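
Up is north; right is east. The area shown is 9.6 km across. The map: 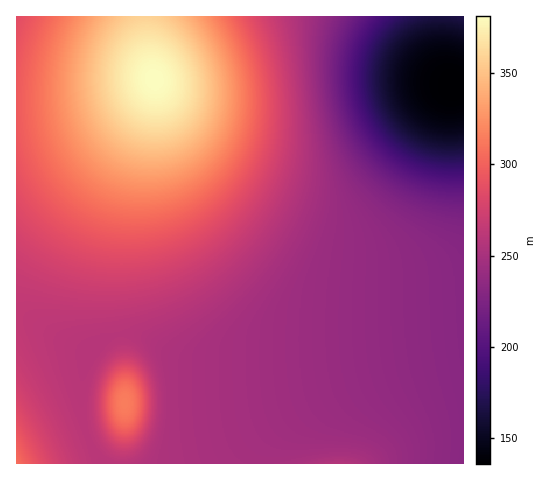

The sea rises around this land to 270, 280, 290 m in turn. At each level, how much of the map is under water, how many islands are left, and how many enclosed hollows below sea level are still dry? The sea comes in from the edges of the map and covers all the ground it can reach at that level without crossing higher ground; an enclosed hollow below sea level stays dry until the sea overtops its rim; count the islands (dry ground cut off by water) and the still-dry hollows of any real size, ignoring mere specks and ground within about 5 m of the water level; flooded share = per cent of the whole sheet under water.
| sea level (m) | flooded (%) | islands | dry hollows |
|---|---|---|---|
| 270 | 63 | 1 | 0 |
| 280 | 69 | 1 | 0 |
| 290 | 74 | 1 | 0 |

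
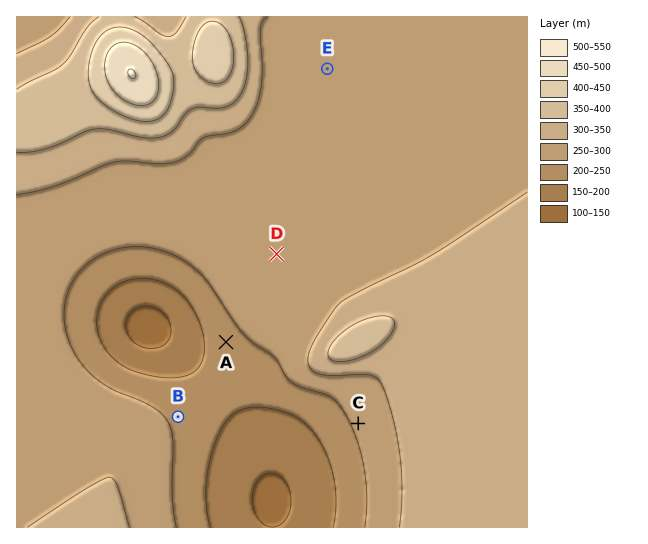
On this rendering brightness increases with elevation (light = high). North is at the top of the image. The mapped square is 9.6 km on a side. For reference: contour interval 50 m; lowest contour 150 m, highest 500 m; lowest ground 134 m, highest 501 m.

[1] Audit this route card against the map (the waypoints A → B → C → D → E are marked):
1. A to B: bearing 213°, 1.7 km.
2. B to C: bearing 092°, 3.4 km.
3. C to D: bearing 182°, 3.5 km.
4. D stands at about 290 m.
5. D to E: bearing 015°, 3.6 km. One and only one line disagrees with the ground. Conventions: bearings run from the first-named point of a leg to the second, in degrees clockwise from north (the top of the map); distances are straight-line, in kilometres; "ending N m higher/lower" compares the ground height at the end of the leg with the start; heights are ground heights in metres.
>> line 3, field bearing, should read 334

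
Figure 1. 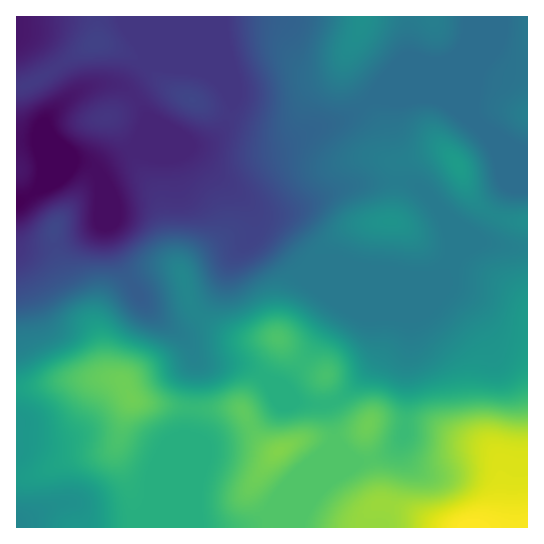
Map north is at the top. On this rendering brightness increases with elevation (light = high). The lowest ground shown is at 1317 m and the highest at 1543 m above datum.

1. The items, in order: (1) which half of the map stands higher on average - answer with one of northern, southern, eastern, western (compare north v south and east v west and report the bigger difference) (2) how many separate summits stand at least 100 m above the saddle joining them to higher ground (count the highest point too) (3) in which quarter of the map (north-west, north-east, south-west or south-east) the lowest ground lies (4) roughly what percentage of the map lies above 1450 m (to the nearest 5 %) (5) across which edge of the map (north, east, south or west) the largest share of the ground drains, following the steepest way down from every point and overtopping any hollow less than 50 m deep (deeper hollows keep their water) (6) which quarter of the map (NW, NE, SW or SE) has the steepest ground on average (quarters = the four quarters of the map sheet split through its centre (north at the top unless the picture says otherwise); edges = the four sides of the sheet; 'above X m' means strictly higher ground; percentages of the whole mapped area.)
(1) On average the southern half of the map is the higher ground.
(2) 1 summit rises at least 100 m above its surroundings.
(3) The lowest ground is in the north-west quarter.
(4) About 30 % of the map lies above 1450 m.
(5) The largest share of the runoff leaves by the western edge.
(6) Slopes are steepest in the south-west quarter.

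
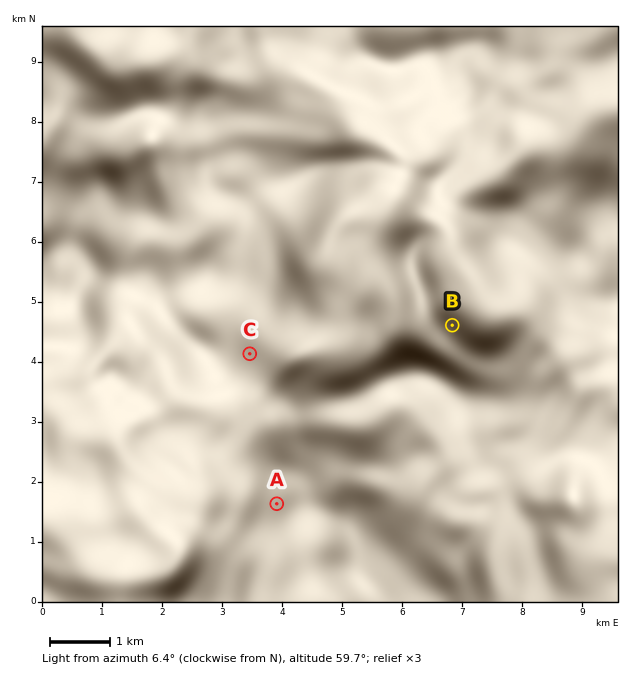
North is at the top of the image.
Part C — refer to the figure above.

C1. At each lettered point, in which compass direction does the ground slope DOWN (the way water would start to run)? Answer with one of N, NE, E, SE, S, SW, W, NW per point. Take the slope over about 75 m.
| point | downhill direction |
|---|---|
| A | E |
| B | SW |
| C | W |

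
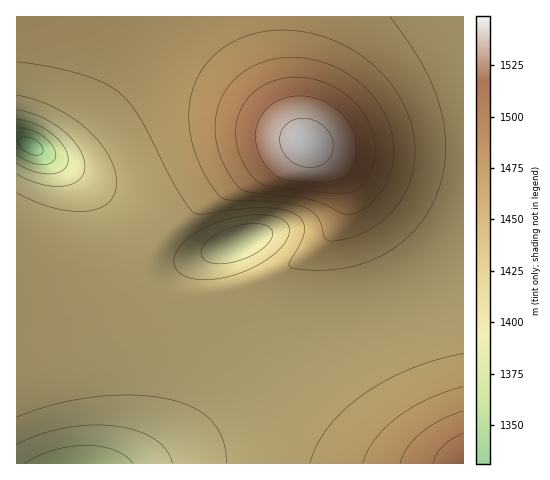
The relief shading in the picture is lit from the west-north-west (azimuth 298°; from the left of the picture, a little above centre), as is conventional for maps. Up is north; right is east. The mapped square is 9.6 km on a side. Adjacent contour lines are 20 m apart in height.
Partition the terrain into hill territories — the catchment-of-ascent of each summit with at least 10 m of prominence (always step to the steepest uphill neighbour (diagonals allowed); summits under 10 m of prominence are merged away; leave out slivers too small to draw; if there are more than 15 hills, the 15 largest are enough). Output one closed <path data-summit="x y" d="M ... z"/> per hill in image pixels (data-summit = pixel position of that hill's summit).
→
<path data-summit="307 144" d="M463 16l-447 1 1 447 131-1 23-13 15-13 23-24 35-48 16-14 17-7 62-15 47-15 44-18 34-17z"/><path data-summit="463 461" d="M463 280l-77 34-47 15-62 15-17 7-16 14-35 48-29 30-22 15-12 5 317 1z"/>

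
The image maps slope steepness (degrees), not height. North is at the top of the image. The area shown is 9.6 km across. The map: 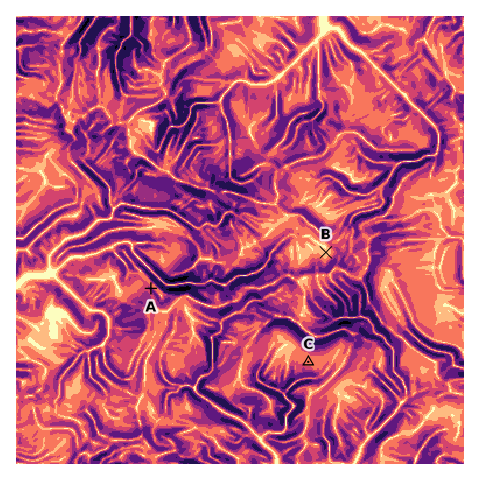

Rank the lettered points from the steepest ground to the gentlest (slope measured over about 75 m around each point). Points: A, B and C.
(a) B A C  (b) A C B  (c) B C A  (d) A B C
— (b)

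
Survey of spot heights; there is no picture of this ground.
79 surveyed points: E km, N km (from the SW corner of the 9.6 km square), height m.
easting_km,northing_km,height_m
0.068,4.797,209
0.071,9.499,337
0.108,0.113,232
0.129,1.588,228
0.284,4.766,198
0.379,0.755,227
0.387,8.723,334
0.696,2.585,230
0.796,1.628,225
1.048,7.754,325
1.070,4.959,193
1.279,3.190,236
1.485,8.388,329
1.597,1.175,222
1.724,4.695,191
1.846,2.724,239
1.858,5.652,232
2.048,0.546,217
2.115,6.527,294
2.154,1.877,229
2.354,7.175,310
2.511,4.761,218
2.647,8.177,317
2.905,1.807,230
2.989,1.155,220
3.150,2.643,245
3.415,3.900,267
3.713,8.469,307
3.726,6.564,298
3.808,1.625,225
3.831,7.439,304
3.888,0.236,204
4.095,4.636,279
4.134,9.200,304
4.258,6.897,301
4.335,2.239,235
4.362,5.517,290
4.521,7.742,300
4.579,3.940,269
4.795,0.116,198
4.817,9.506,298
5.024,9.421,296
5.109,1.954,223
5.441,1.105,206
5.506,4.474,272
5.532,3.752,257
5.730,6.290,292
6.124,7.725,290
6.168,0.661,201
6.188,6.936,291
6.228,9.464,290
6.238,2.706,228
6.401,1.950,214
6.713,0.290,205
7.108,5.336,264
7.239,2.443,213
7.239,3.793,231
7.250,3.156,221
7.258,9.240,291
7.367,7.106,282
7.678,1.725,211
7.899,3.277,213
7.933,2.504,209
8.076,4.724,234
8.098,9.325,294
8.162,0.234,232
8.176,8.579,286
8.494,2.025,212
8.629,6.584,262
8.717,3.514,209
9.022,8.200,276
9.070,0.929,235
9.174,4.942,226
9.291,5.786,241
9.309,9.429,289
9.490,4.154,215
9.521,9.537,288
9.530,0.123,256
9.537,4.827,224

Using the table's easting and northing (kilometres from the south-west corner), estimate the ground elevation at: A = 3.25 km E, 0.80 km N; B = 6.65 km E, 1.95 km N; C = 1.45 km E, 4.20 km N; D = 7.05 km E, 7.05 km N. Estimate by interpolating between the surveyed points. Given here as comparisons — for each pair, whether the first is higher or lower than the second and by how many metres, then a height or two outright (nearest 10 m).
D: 70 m higher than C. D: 70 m higher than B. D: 70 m higher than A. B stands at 210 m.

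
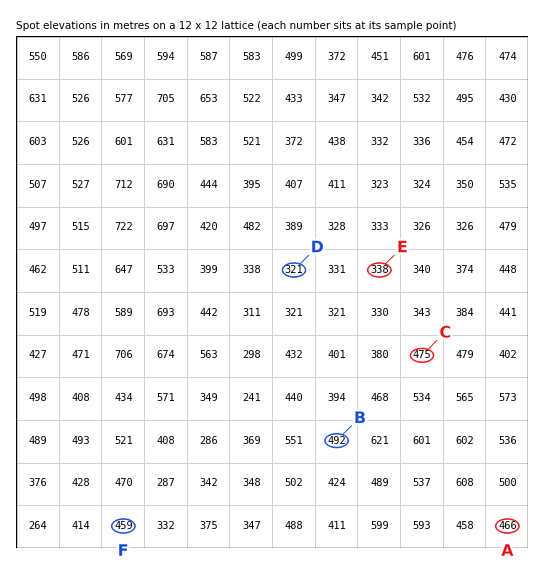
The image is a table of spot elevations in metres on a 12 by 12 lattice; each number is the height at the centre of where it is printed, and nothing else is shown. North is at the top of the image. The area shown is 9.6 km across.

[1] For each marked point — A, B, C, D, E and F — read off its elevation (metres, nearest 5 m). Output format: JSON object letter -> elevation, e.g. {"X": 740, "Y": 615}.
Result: {"A": 465, "B": 490, "C": 475, "D": 320, "E": 340, "F": 460}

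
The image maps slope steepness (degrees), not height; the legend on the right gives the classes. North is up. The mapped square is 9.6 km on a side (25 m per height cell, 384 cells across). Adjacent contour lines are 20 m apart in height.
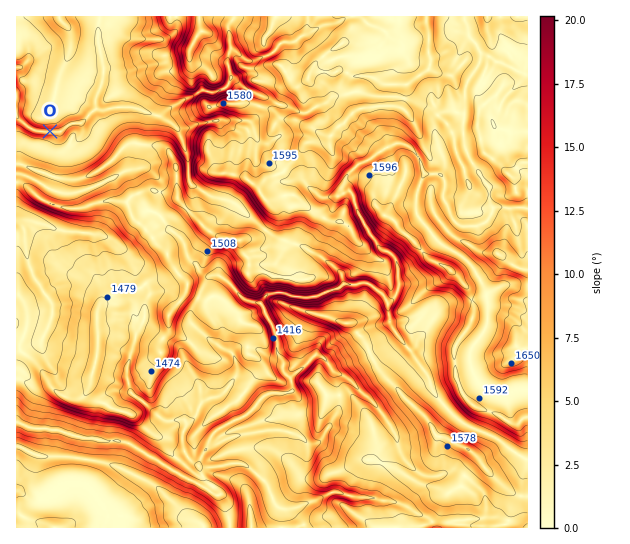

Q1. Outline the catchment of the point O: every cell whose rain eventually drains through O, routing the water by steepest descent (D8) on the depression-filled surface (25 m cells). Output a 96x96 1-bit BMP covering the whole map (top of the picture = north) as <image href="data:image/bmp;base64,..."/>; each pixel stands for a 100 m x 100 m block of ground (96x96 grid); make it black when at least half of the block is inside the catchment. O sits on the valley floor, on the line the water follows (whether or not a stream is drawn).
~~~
<image width="96" height="96" href="data:image/bmp;base64,Qk2+BAAAAAAAAD4AAAAoAAAAYAAAAGAAAAABAAEAAAAAAIAEAAATCwAAEwsAAAIAAAAAAAAA////AAAAAAAAAAAAAAAAAAAAAAAAAAAAAAAAAAAAAAAAAAAAAAAAAAAAAAAAAAAAAAAAAAAAAAAAAAAAAAAAAAAAAAAAAAAAAAAAAAAAAAAAAAAAAAAAAAAAAAAAAAAAAAAAAAAAAAAAAAAAAAAAAAAAAAAAAAAAAAAAAAAAAAAAAAAAAAAAAAAAAAAAAAAAAAAAAAAAAAAAAAAAAAAAAAAAAAAAAAAAAAAAAAAAAAAAAAAAAAAAAAAAAAAAAAAAAAAAAAAAAAAAAAAAAAAAAAAAAAAAAAAAAAAAAAAAAAAAAAAAAAAAAAAAAAAAAAAAAAAAAAAAAAAAAAAAAAAAAAAAAAAAAAAAAAAAAAAAAAAAAAAAAAAAAAAAAAAAAAAAAAAAAAAAAAAAAAAAAAAAAAAAAAAAAAAAAAAAAAAAAAAAAAAAAAAAAAAAAAAAAAAAAAAAAAAAAAAAAAAAAAAAAAAAAAAAAAAAAAAAAAAAAAAAAAAAAAAAAAAAAAAAAAAAAAAAAAAAAAAAAAAAAAAAAAAAAAAAAAAAAAAAAAAAAAAAAAAAAAAAAAAAAAAAAAAAAAAAAAAAAAAAAAAAAAAAAAAAAAAAAAAAAAAAAAAAAAAAAAAAAAAAAAAAAAAAAAAAAAAAAAAAAAAAAAAAAAAAAAAAAAAAAAAAAAAAAAAAAAAAAAAAAAAAAAAAAAAAAAAAAAAAAAAAAAAAAAAAAAAAAAAAAAAAAAAAAAAAAAAAAAAAAAAAAAAAAAAAAAAAAAAAAAAAAAAAAAAAAAAAAAAAAAAAAAAAAAAAAAAAAAAAAAAAAAAAAAAAAAAAAAAAAAAAAAAAAAAAAAAAAAAAAAAAAAAAAAAAAAAAAAAAAAAAAAAAAAAAA/gAAAAAAAAAAAAAD/wAAAAAAAAAAAAAH/4AAAAAAAAAAAAAP/8AAAAAAAAAAAAAf/+AAAAAAAAAAAAA//8AAAAAAAAAAAAB//8AAAAAAAAAAAAD//4AAAAAAAAAAAAD//wAAAAAAAAAAAAD//wAAAAAAAAAAAAD//wAAAAAAAAA8AAD//4AAAAAAAAH/gAD///AAAAAAAAP/wAD///gAAAAAAAP/8AD///wAAAAAAAP/+AH///wAAAAAAAP/+AH///4AAAAAAAH//Af///8AAAAAAAD////////gAAAAAAD////////4AAAAAAD////////8AAAAAAD////////+AAAAAAD/////////AAAAAAD/////////gAAAAAD/////////wAAAAAB//////////+AAAAB//////////+AAAAB//////////+AAAAA//////////+AAAAA//////////AAAAAA/////////+AAAAAA////////zAAAAAAAf///////AAAAAAAAf///////gAAAAAAAP///////wAAAAAAAP///////4AAAAAAAP///////+AAAAAAAP////////AAAAAAAP////////AAAAAAAP////////gAAAAAAf////////gAAAAAA/////////gAAAAA="/>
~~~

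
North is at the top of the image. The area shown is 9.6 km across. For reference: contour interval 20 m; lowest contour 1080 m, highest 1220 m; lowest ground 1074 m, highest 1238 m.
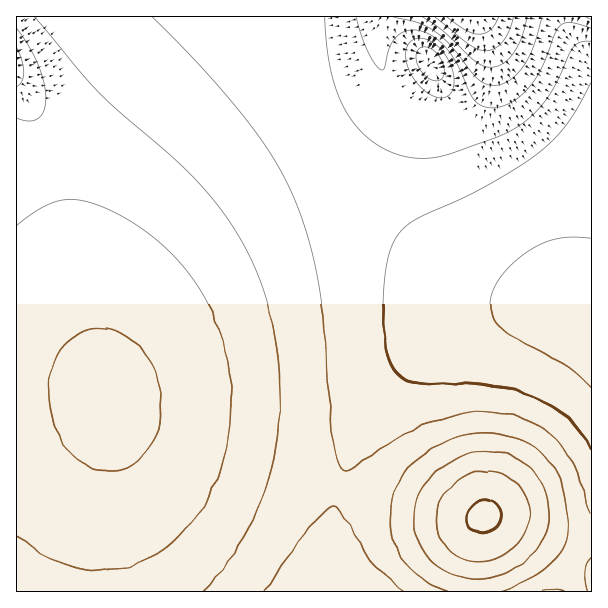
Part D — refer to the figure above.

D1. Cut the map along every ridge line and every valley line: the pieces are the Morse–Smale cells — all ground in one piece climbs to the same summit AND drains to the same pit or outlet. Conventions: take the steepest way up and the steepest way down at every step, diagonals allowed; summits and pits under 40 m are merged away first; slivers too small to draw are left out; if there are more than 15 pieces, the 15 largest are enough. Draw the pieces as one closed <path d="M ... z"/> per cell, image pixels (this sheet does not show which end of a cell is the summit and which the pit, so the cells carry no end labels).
<path d="M272 16l-256 1 1 575 316 0-2-59 9-51 14-38 10-21 24-36 18-21 19-17 22-17 26-13 43-12 38-1-41-8-22-8-30-14-51-35-50-46-40-51-24-45-13-36z"/><path d="M554 307l-38 0-43 12-26 13-22 17-19 17-18 21-24 36-10 21-14 38-9 51 0 37 4 22 257-1 0-268-17-10z"/><path d="M591 16l-112 0 11 38-2 27-10 21-17 14-12 5-21 0-14-6-14-13-10-15-11-30 0-21 7-20-113 0-1 5 16 56 24 52 25 39 44 49 41 33 39 26 30 14 28 10 35 6 28 10 9 6z"/><path d="M477 16l-90 0-2 2-6 18 1 29 5 13 11 18 18 19 14 6 21 0 21-11 14-17 6-19 0-20-4-19z"/>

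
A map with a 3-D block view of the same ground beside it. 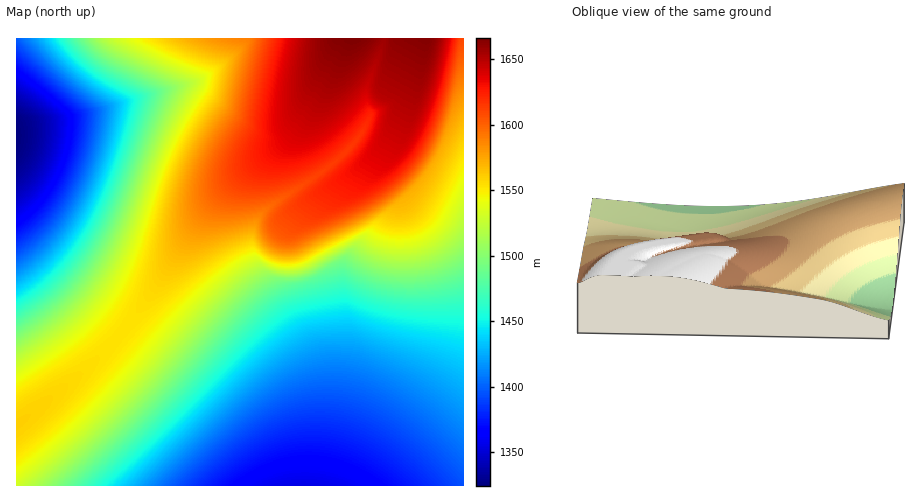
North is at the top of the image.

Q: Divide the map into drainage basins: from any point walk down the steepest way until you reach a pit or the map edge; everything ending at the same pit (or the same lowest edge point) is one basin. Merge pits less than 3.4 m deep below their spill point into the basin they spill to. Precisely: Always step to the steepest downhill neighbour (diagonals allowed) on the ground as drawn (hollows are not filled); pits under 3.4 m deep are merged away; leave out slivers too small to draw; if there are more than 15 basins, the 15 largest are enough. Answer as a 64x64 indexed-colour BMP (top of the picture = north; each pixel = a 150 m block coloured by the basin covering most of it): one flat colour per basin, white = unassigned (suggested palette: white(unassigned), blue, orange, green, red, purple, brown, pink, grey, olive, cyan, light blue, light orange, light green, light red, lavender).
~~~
<image width="64" height="64" href="data:image/bmp;base64,Qk12CAAAAAAAAHYAAAAoAAAAQAAAAEAAAAABAAQAAAAAAAAIAAATCwAAEwsAABAAAAAAAAAA////ALR3HwAOf/8ALKAsACgn1gC9Z5QAS1aMAMJ34wB/f38AIr28AM++FwDox64AeLv/AIrfmACWmP8A1bDFABERERERERERERERERERERERERERERERERERERERERERERERERERERERERERERERERERERERERERERERERERERERERERERERERERERERERERERERERERERERERERERERERERERERERERERERERERERERERERERERERERERERERERERERERERERERERERERERERERERERERERERERERERERERERERERERERERERERERERERERERERERERERERERERERERERERERERERERERERERERERERERERERERERERERERERERERERERERERERERERERERERERERERERERERERERERERERERERERERERERERERERERERERERERERERERERESERERERERERERERERERERERERERERERERERERERERERIhEREREREREREREREREREREREREREREREREREREREREiIhERERERERERERERERERERERERERERERERERERERESIiIRERERERERERERERERERERERERERERERERERERERIiIiEREREREREREREREREREREREREREREREREREREREiIiIhERERERERERERERERERERERERERERERERERERESIiIiIhERERERERERERERERERERERERERERERERERERIiIiIiIREREREREREREREREREREREREREREREREREREiIiIiIiERERERERERERERERERERERERERERERERERESIiIiIiIhERERERERERERERERERERERERERERERERERIiIiIiIiIREREREREREREREREREREREREREREREREREiIiIiIiIiERERERERERERERERERERERERERERERERESIiIiIiIiIhERERERERERERERERERERERERERERERERIiIiIiIiIiIREREREREREREREREREREREREREREREREiIiIiIiIiIhERERERERERERERERERERERERERERERESIiIiIiIiIiIRERERERERERERERERERERERERERERERIiIiIiIiIiIiEREREREREREREREREREREREREREREREiIiIiIiIiIiIhERERERERERERERERERERERERERERESIiIiIiIiIiIiERERERERERERERERERERERERERERERIiIiIiIiIiIiIhEREREREREREREREREREREREREREREiIiIiIiIiIiIiIRERERERERERERERERERERERERERESIiIiIiIiIiIiIhERERERERERERERERERERERERERERIiIiIiIiIiIiIiIREREREREREREREREREREREREREREiIiIiIiIiIiIiIiERERERERERERERERERERERERERESIiIiIiIiIiIiIiIRERERERERERERERERERERERERERIiIiIiIiIiIiIiIiEREREREREREREREREREREREREREiIiIiIiIiIiIiIiIRERERERERERERERERERERERERESIiIiIiIiIiIiIiIiERERERERERERERERERERERERERIiIiIiIiIiIiIiIiIhEREREREREREREREREREREREREiIiIiIiIiIiIiIiIiIRERERERERERERERERERERERESIiIiIiIiIiIiIiIiIhERERERERERERERERERERERERIiIiIiIiIiIiIiIiIiIREREREREREREREREREREREREiIiIiIiIiIiIiIiIiIiERERERERERERERERERERERESIiIiIiIiIiIiIiIiIiIhERERERERERERERERERERERIiIiIiIiIiIiIiIiIiIiIREREREREREREREREREREREiIiIiIiIiIiIiIiIiIiIiIRERERERERERERERERERESIiIiIiIiIiIiIiIiIiIiIiERERERERERERERERERERIiIiIiIiIiIiIiIiIiIiIiIhEREREREREREREREREREiIiIiIiIiIiIiIiIiIiIiIiIRERERERERERERERERESIiIiIiIiIiIiIiIiIiIiIiIiIRERERERERERERERERIiIiIiIiIiIiIiIiIiIiIiIiIiEREREREREREREREREiIiIiIiIiIiIiIiIiIiIiIiIiIhERERERERERERERESIiIiIiIiIiIiIiIiIiIiIiIiIiIRERERERERERERERIiIiIiIiIiIiIiIiIiIiIiIiIiIiEREREREREREREREiIiIiIiIiIiIiIiIiIiIiIiIiIiIRERERERERERERESIiIiIiIiIiIiIiIiIiIiIiIiIiIiERERERERERERERIiIiIiIiIiIiIiIiIiIiIiIiIiIiIhEREREREREREREiIiIiIiIiIiIiIiIiIiIiIiIiIiIiERERERERERERESIiIiIiIiIiIiIiIiIiIiIiIiIiIiIhERERERERERERIiIiIiIiIiIiIiIiIiIiIiIiIiIiIiEREREREREREREiIiIiIiIiIiIiIiIiIiIiIiIiIiIiIhERERERERERESIiIiIiIiIiIiIiIiIiIiIiIiIiIiIiERERERERERERIiIiIiIiIiIiIiIiIiIiIiIiIiIiIiIhEREREREREREiIiIiIiIiIiIiIiIiIiIiIiIiIiIiIiERERERERERESIiIiIiIiIiIiIiIiIiIiIiIiIiIiIiIhERERERERER"/>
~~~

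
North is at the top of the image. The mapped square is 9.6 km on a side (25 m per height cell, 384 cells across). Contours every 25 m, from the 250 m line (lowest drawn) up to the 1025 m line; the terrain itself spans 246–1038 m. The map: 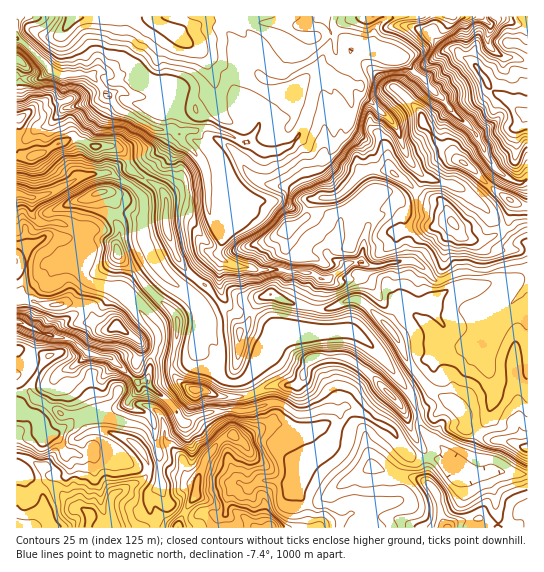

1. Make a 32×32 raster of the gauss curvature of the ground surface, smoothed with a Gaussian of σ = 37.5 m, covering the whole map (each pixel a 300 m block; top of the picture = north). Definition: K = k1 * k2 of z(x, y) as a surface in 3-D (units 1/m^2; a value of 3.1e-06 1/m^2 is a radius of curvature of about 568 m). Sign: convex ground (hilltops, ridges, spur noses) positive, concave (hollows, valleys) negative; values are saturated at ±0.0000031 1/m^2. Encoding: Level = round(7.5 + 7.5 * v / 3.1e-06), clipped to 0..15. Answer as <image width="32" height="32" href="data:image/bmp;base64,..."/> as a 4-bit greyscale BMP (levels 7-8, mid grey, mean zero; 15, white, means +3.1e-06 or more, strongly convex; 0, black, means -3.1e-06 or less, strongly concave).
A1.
<image width="32" height="32" href="data:image/bmp;base64,Qk12AgAAAAAAAHYAAAAoAAAAIAAAACAAAAABAAQAAAAAAAACAAATCwAAEwsAABAAAAAAAAAAAAAAABEREQAiIiIAMzMzAERERABVVVUAZmZmAHd3dwCIiIgAmZmZAKqqqgC7u7sAzMzMAN3d3QDu7u4A////AHh4h4d3eHiIl4d4eHd3eHiIeYd3eVp2hah4iHiIWYiIh3eIp4h4iWh4eIeIereHeIl3d4hWVod4aHeHh1h4iIWJaHeIl5iatnd4iIiVd3iKWWp3eVSISmmId4d3eHhpZ4h2d4eZtW5Fd3h4eUd4iIh4loeJpmmVh5Z3h3mGeIh3eYh28hbPd3aJd4icZ3eHh3Z3pKCmZ3Z4h4iHWHeHd3d4paekVoiJeIbFl4h4d4eItNdIf0eIiIh2d2eId3eIiIeaWrdpl4mIiHeJiXeId3eIlXaHhod2WIhYhnaHeHd3d5eHeHd4OWt3dol4h3d3d3iGd4aIeGl4iHlmeIZoh3d4d3Wlh3iXlkiLiGiYiIeIiHd46HZ6OLeHd5eYaIh4d4hniDhqhoaHmId2iGl5d2iGeIZneIiHiqNnh3eHiXhnZ3iYiJl4iHjKmXeHh6d4xYd3e1VHh3d3YoZ3mWZKcnaIeYh4d9V3h3iJaFmGeqmKeleph3ZneHiIiIpnd3h5eFiWOLiGiHeIh3eEp3ZpdaenW4h3eHiIeIeIi/l+VYh3iTuJl4d4iIiIeIUHKE2HZxqqN2d4h3h3eHeLz5THd3dRmGh4eId3d3d3hwkJd4ho+Id3iIeHiHh4iId53bpYVhiYh4d4iHiId4eHeIYKoud3h3d3eId4eIeHeHhqi1xX"/>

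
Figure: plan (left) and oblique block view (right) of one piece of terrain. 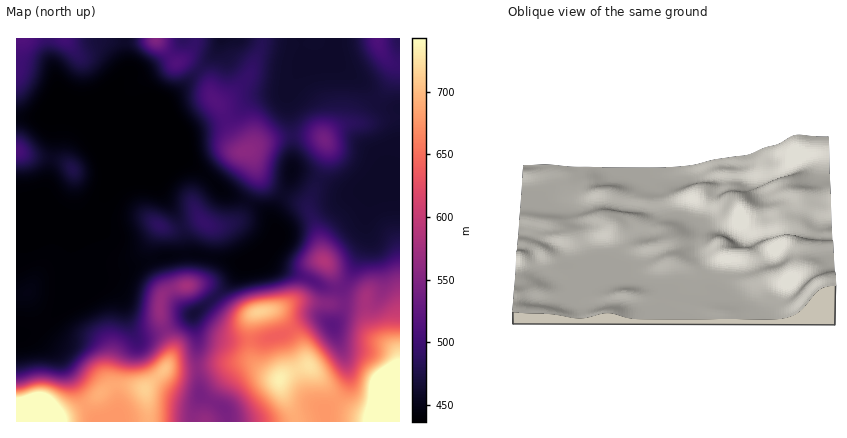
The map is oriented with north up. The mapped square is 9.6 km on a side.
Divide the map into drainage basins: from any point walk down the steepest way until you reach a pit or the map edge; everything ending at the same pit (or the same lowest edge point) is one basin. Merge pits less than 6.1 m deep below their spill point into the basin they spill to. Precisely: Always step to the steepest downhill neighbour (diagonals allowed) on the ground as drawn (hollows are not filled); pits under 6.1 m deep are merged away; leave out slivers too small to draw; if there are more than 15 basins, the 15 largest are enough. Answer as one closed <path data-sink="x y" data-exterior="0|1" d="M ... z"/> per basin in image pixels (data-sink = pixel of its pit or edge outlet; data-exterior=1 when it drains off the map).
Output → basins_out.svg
<path data-sink="166 128" data-exterior="0" d="M194 38l-178 0 0 384 20 0 22-4 30-14 20-17 18-2 18 4 12-10 11-13 5-14-1-10-11-26 1-18 11-9 15-3-4-48-5-7-8-1 10-2 18-8 12 6 12 0 10-3 9-7 12-22 4-12 0-8-5-18-9-6-11-18-11-24-10-14-5-16-12-13-13-5 12-12z"/><path data-sink="370 186" data-exterior="0" d="M392 63l-1 1 2 2 0 8-6 14-19 18-6 12-4 4-22 6-11 10 2 8-1 14-15 36-2 14 10 26 4 24 6 6 7 18-1 14-6 6 29 2 8 4 2 12 5 12 24 20 3 27 0-315z"/><path data-sink="334 60" data-exterior="0" d="M378 38l-116 0-1 10-14 30-17 18-13 6 26 48 3 1 18-10 20-5 22-1 18 4 12-11 22-6 10-16 17-16 8-16 0-8-10-12z"/><path data-sink="276 240" data-exterior="0" d="M256 169l-1 19-12 26-7 7-14 5-12 0-12-6-12 6-16 4 8 1 5 7 4 48 9-1 10 3 18 19 14 9 10 0 14-5 16-2 16-7 38 1 4-7 0-12-7-18-6-6-4-24-11-28-38-21-10-11z"/><path data-sink="332 326" data-exterior="0" d="M312 302l-18 0-21 8 9 8 16 22 9 24 25 30 16 15 20 7 28 1 3-9 1-26-1-20-4-12-22-16-5-12-2-12-4-3z"/><path data-sink="200 394" data-exterior="0" d="M248 362l-56 7-26-1-21 20 3 34 146 0 0-8-12-22-2-12z"/><path data-sink="194 314" data-exterior="0" d="M196 285l-24 4-11 9-1 18 12 30-1 10-5 12 26 1 46-7 10 0 8 4-4-8-2-10 0-24 4-10-16 2-8-4-22-22z"/><path data-sink="292 170" data-exterior="0" d="M306 135l-32 3-27 12 5 6 4 12 10 15 18 12 20 9 4 5 3-13 14-32 2-18-2-6-3-3z"/><path data-sink="222 38" data-exterior="1" d="M262 38l-66 0-3 10-12 12 9 3 13 11 6 10 4 14 7 4 10-6 19-20 12-28z"/><path data-sink="102 422" data-exterior="1" d="M126 385l-18 2-20 17-20 10-32 8 112 0 0-16-3-16z"/><path data-sink="400 38" data-exterior="1" d="M400 38l-22 0 1 8 6 12 5 4 8 3 2-1z"/>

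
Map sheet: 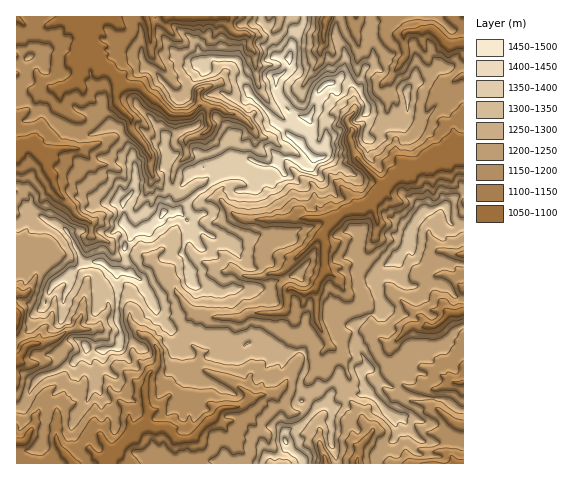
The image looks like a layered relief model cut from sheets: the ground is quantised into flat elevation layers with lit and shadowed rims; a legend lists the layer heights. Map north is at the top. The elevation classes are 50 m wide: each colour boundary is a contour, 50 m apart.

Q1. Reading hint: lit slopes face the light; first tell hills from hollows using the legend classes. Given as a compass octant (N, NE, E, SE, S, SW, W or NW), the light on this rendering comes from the S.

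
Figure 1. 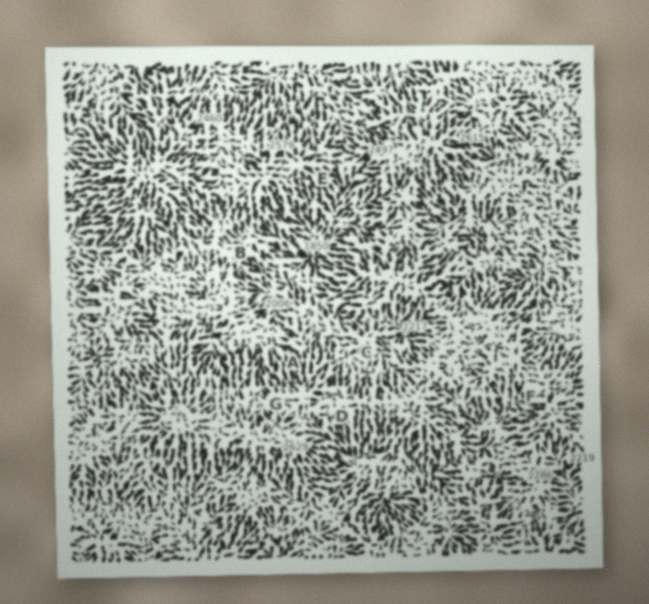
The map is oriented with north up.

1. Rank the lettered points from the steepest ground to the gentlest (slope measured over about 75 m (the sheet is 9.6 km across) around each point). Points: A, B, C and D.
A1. D A B C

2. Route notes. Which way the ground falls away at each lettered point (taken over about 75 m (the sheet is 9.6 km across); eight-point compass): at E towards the SE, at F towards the W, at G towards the N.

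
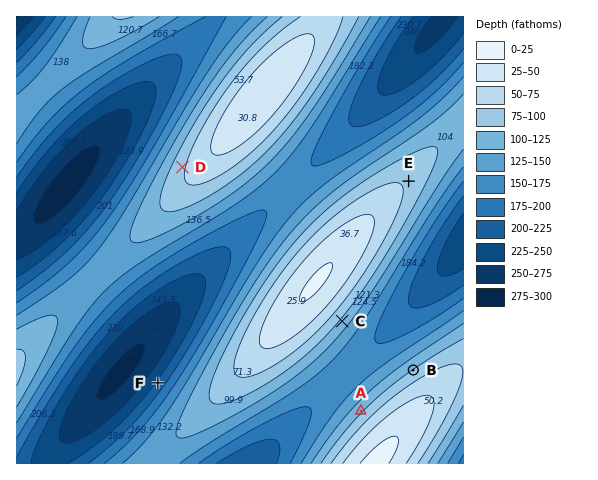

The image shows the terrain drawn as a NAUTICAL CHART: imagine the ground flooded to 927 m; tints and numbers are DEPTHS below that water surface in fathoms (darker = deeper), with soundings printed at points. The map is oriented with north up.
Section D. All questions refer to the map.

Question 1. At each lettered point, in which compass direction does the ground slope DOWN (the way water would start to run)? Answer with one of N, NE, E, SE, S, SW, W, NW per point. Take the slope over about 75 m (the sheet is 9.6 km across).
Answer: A NW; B NW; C SE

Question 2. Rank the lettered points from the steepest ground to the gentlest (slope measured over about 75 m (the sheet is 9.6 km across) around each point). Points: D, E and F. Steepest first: F D E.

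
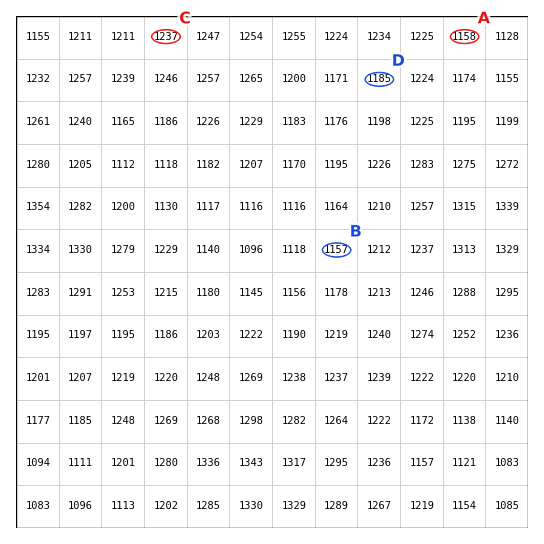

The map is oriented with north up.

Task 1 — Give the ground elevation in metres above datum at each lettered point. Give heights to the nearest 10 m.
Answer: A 1160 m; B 1160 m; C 1240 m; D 1190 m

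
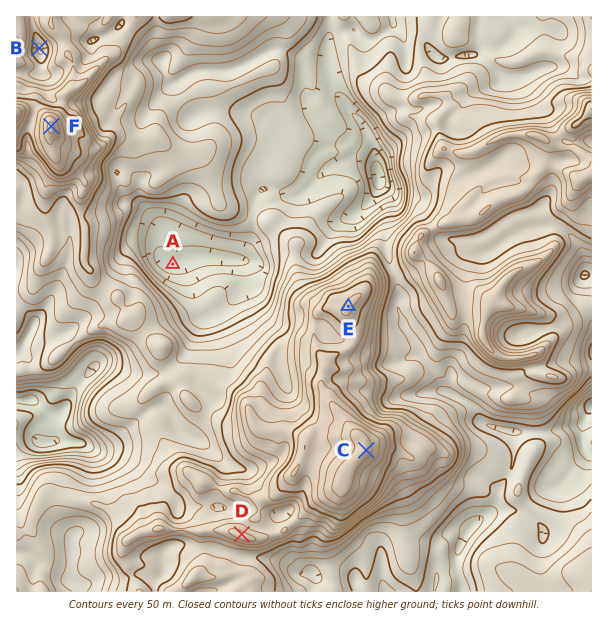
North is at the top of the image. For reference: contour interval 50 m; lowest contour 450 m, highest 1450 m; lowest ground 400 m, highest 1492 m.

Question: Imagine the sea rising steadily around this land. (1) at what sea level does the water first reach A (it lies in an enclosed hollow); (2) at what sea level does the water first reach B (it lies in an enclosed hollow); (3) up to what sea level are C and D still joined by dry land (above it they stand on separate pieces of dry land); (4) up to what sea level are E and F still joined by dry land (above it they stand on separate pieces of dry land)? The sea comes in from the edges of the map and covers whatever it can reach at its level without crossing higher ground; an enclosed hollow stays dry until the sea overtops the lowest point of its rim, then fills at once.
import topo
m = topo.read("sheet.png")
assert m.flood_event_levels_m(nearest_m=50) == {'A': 700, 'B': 1050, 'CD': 1150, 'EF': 900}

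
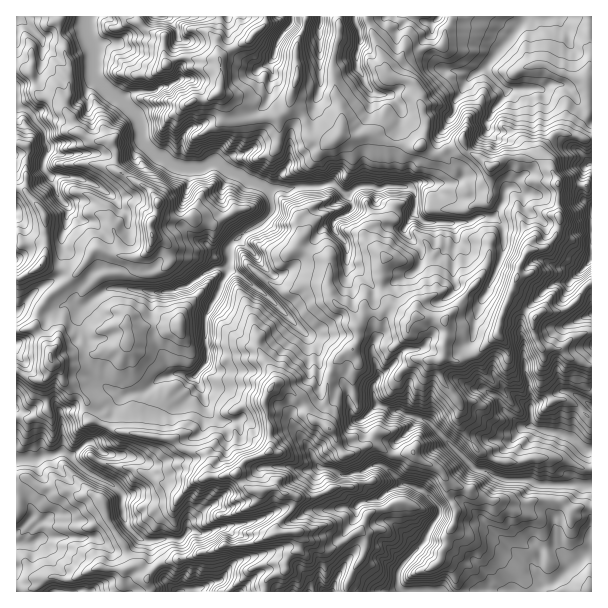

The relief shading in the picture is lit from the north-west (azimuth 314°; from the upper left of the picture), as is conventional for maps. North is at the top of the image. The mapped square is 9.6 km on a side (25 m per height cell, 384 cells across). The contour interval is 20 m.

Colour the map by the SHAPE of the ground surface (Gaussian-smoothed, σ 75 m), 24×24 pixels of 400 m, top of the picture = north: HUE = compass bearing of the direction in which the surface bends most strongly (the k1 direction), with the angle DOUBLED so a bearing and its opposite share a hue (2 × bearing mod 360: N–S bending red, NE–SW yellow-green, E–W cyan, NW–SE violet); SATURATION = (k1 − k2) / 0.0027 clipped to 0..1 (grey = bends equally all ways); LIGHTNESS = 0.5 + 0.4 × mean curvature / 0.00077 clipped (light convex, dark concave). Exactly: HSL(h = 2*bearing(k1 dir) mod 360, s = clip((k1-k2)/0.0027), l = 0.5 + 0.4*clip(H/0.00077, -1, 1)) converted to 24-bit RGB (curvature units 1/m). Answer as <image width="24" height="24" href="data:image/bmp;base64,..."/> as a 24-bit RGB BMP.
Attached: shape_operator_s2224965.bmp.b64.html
<image width="24" height="24" href="data:image/bmp;base64,Qk32BgAAAAAAADYAAAAoAAAAGAAAABgAAAABABgAAAAAAMAGAAATCwAAEwsAAAAAAAAAAAAAooK6kVnN4TGGMrecfaux3syjXRpFOFMkEJNBymbPznNqw7JqoUR0FenRuYZbHm9w/yu5SJofdMVyYnRSc4Bia5CFWotqiq2iYY5xe2Ryd5marHe6Z8J3alS2yr3x5NH67Mz8AKpARnAfy15Hf8PENnWe2tSVjT9mBS4h9cXVk2qTb56UaHaBZW6EmoJsXYFTVnpZWn5ci4JKm6E+FDfhgUYsXIcXEywHZ3gBqlgB7dP4lNbovKnbUGK4zZKnwFOrlno1AWtm3caqfklxjYlgaYtjYFKJaKhboGKQgnxjZGGM3fHaDgUuu5Cc5KipF0RCVTDZ5JaoFm4U4d9IS20VbmshKm8NqmDm1+H0FQAz8OZ9Zo7Bq7rTj5DKdoLHjIbHl6PDf4S5h9jEZw4DaxcxV7x8SlSb9tXzNlXhj+qzraregdXJXC/S6lD/47X8AJRFMw8AOOtqrfDsxRuBRCwENiwNZGcfXk8sZ2kvX3YydwciZYL7pLwVel8vXoJPUcNwQaCa6pHM8lUsY9k0Lgsl6raABqsCQQC42e3yrfHbMgEblv8zy9jyubvotL/dXYXInFx5Lqqy/RcPCH92yOHxrNLqmbrZT46Kk1JUPUou4N15WiFETlmliOWmnm/QnLfhkO3FMwAji+dJcalEMWIzamouTzgfiDkzpUmXySS0Ys92irG+cXxifHZgZ3ZXiVtgnFWFZDiD1OGXPj2BjMmttz1CDmcaOyMDLhQFHSdj3vHalq3SuCSXShh9lrrLZ9mmPkLDQ8Kzh8qqemRpgoNjWHxZgal6Ty9/l5FvSmV47tnWhbjEgU6Qo1lfmBYl16bnY2u/VMynm8ciQA8R0rtGLRK2Y5kylGYyey+p8PDbVU+Df26JnZeIeIyMg0ZHCah4vT9ZZoBccMdnm25zTjpvwo+it27TIopxk3DN2KK+sHnSM0mX0vS4TQCAVk3PtOHlM8t+2dujXUl8iGqRqqeOemGLsoaDAG28gmTJi7Cwi7KCcleIYjZFlX5VwUZjh1OqirtRb59GXouNy2bZwu2SAPDKT4W40m+vullNh4pWeVp4c36QpLqpYWytxcfjbQy4JXKyusybimrAUxAulnF3crGTr4CpVHudzLCycpPAuH+QJz9p8pGTbN7waEvTQ4UUTaIvr55UiX9tVYRGeHIqX1IMFTIB/3NnAB0z+uFlaAAplsbHfZukX7ObnWaEXZ1lZJ52rHZrxUiIEFBg9MjBJmgjFnsX54X67IPXWsPQrHaik2SVj4G3iYTH4snkG7xiBkpO/1lw6Ri4Y41WiJ59N3qnkFxhu7CKPol7nJhsSmV11F1vGmLe6amPon07AzAWfMd7wMs4ameSm4m5SlSR6qKadry6mDlfM5EXAFErnbPe1qC1ZbuQdBGNn8+emMOdfjqpmJ7CdlmizMijDiI59tXZ36HSDV6/lF07tvLRYC6Amq15RzNz9O28KleBxa/c47TvMb/tATIp5tXA0bmSAFdn1nl20IZ7AitAnlsQaIwean8mNXyXsa069vXVGhRvnfbDVw1jh+bPlyIldjwyu/LOgYvdylrtKpO04HFxZwVxLX8I1qAFdAAcKq8Am50GRABN1sqgkHaayZmmNnpkc1hD7e6GiR+G4Od0NABJ6BAAdLDctfvefMRAMQoKHywKgjEcZRIfyMdFYBu73sVyHsOMWT+1W3THObSuTqRLanhN18iOVFamZZ6k4PTSdCB69PDXCgEyk58ulcNafN0vMwkbbFMl6JB8Ij0cMKZe5b+iJESbxaO1kpjBd4GjgY6lnJbDUJXSs/DyIa24zlS5rbPT1ElX4zO6cRs0YSq0pujJg9bB2yi9MRJh9dbXE4ZNmYnWkaG9c6i6TpKkbZeSrKOSa3eahXiVkn5gH6M2+t54CQ84jsyKeWhSvHOWu2SuiSSSh8ynU8I2j4IoNA4RBl4rpLTm6tH1pNXTcZSqUl6Py6iPPVZyrbmQQEyIhUkylr2JsJrMF2ts1WOGQVgldnFPjINYrXddcM+Jjm+az7FZTh9n1cTv2Zj1AHIQaY8WzNOMPmNBJjJv7t7CHydmyeCnSw5Yt9fJi9CGUCcwZVs1gX4xyXbCZG2vXrGijbqoZb96nEWRyFKGM1dqZGcvkJZSbe/dqzO70KCS122RAjEr+vLRCAkr9OjACChrobh5rGZlqmfBiqStWIGESXNjrKWRjHV+mH1faipYwNGMMjRzjD+vaa/TWe++jgAzZOk8QbI8xmmZ+83WAH17AAhr9/vQFACTWo56rYZ1LzaOroKMjXmHU3lvc4RdeF1co6R0"/>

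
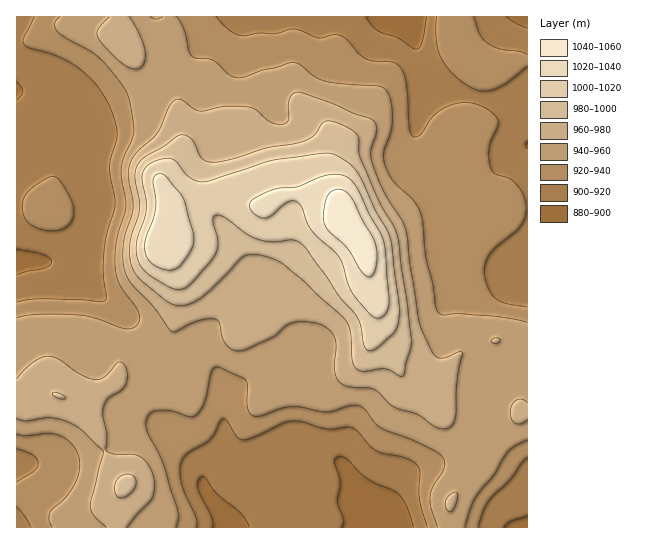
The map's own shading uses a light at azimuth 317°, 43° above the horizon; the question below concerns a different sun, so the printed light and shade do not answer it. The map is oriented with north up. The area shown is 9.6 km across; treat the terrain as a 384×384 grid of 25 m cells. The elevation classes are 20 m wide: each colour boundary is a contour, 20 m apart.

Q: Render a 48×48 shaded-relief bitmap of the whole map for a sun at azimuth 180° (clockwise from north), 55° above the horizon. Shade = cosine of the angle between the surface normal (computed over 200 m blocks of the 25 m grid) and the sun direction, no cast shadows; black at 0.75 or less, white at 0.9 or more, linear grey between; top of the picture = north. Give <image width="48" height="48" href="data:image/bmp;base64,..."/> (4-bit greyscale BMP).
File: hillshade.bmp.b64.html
<image width="48" height="48" href="data:image/bmp;base64,Qk32BAAAAAAAAHYAAAAoAAAAMAAAADAAAAABAAQAAAAAAIAEAAATCwAAEwsAABAAAAAAAAAAAAAAABEREQAiIiIAMzMzAERERABVVVUAZmZmAHd3dwCIiIgAmZmZAKqqqgC7u7sAzMzMAN3d3QDu7u4A////AIh3d4iZmYh3ZWiZh3d3d3d3iIiJiIiIiIh2Z3iJmYh2VWiZh3d3d3d4iIiIiIiIiIdmVmeImYdlVXmYdmd3d3eImIh3d5mZiGZmZWZ3iIZVV4mHZmZ3d3eJmIdlV4mpiFZmZmZmZmZWeIh2ZmZ3d3eJmIdlVomZiGZnd2ZkRVVniHd3d2Zmd3iJmYh2ZniJmIiHd3dkREV4mYd4h3d3d4iJmZmYd2d4mamYiIh1VFZ4mYeJmId4iJiZmaqZh2Z4mruqmZh2Zmd4mYiJqpiJmpmZmqqZmHd4mru6qpd3d3eIiIiJqqqqqqmZmZmZh3d3iZqqqYd3d4iIiIiImqu7qqqZmZmId3d3eHiZmHd4iImZiIh3iJqqmaqZmZmId3d2Zmd3ZmZ4iImYiIiHd4iIiJqpmZiHd3d2VWZlVVZ3eIiIh4iHd3d3eJqqmId3d3d3ZVVVVWZ3d3d3d4mYh4iHd4mqmHdmZ3eHd1VVZnd3d3d3d4mZmIiHd3iamHdmZ4iIiGZmd3d2Zmd3d4mZmId3d3eJmIdmZniIiHd3d3ZlVWd3eIiIiHd3d3eJmYZVVmZ3d2ZVVVRERWeIiYd3iHeIiIiJmXVVVVVVVUQzMzM0V3iZmYdneIiImZmZmGVmZVQzMzMzMzNGiJmqqZh3d4iJmqqph2ZmZmVDM0REREVomqqqqZh3d4iJmaqYdlZnd3ZURFVVVWZ5q7uqmZmHd4iJmZmIdVZnd3ZmZlVVZmd4m7upmZmYd4iJmIiIZVZnd3Znd2ZmZnd3iqqpmZmZiIiZmIiYZVZnd3d3d4iIh3dmeJmYiIiZqqmZmZmHZWZ3Z3iIiJmZmHdlVneIh3eKq6mZmql1VWZ3ZniJiJmZmHdlRFZ3ZmeJqpmZqphUNFZ3ZmeIiIiIiHdlM0ZmZniZmZmIiIZCI1Z3dmd3iHd3d3dlRFZmZ4iYiIiHd2VCI1Z3d2Z3d3d2Znd3ZnZmZ4iHd3h3ZlQzNFZ3d3Znd2ZmZnd3iHdlVmdmZmd2VEMzRVZnd3dmZmZmZ3d3d2ZURERFVVZVQzMzRWZmd3dmZmZmd3d2VDRFVDMzRFVVQzM0VWZmd3dmZmZnd3dmQhI1VUQzMzNERERWZmZmd3d2VXdmZndlQyI1ZmVUMyIzRWZnh2Znd3d3dnd2Znd2ZURFVmdmVDM0VVVoiHZnd3d4iHd2Znd3dmVVVWZ2ZVVWVDRWd3ZmZmZ4iHdmd3eId3ZlVVZmZmd2VDRFZ3ZmZmZnd2Znd3iIh3ZlVVVVZmdlQ0VVZ3ZmZmZ3d2Z3eIiIh3dmZlVVVmZUREVVZnZmZnd3d4iIiIiJmHdmZmVVVWVUREVVVmZnd4iIiIiIiIiZmYdmZmZVVVVURVVUVWZ3iJiIiIiIiJmqqHdmZmZlVVVVVmVURVZ4iIdmd4iZmqqph2Z3ZmZlVVVVZmZVVVZ4iHZVVXiZmqmHdmZ3ZmVVVVVVZmZVVVVnh2VVVGZ4iHdmVVZmZlVWZlVVZmVVVVVnd2ZVVVZ3dmZlVVZmZmVmZmZWZmVWVVVnd2ZmVQ=="/>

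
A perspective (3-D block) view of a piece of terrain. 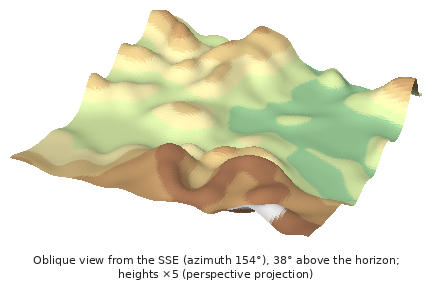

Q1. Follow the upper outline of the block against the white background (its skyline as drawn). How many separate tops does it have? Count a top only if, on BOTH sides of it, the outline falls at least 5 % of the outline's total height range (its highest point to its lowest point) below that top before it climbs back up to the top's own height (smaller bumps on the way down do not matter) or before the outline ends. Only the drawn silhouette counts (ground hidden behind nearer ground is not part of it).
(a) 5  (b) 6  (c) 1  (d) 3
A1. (d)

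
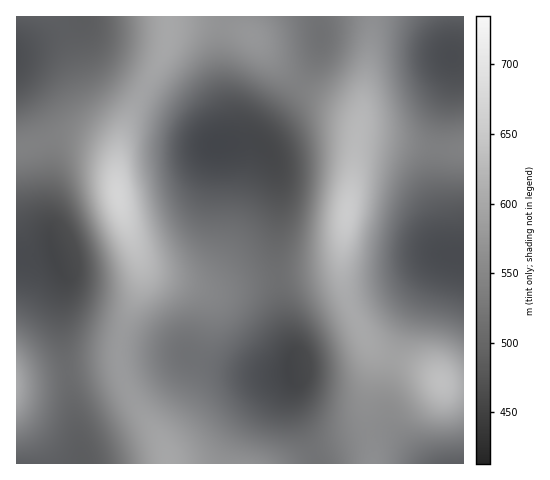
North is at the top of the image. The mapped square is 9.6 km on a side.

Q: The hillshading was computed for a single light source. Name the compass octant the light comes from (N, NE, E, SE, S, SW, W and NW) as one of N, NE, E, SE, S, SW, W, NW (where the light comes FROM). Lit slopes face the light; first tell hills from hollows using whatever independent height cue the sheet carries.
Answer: E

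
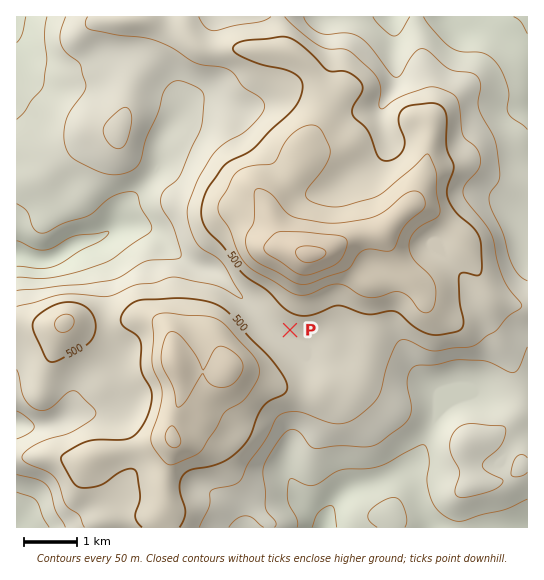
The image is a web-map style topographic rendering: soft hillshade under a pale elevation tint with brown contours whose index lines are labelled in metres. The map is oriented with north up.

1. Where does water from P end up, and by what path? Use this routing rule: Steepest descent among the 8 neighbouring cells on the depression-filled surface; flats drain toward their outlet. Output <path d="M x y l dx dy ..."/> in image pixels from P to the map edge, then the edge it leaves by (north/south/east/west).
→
<path d="M290 330l0 7-5 0-2-2-2 0-10-5-17-17-4-7-35-35-9-2-1-2-8-1-8-4-8-5-6-6-1 0-21-21-3 0-1-1-36 0-4 4-11 5-3 0-1 1-5 0-2 2-4 0-1 1-7 1-10 7-4 4-12 5-15 0-1-1-8-1-2-2-6 0"/>
exit: west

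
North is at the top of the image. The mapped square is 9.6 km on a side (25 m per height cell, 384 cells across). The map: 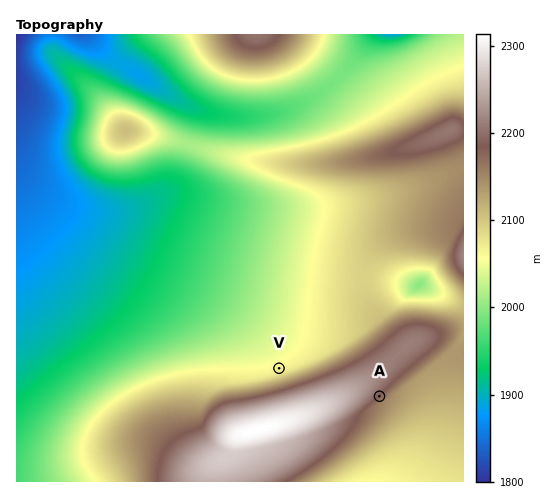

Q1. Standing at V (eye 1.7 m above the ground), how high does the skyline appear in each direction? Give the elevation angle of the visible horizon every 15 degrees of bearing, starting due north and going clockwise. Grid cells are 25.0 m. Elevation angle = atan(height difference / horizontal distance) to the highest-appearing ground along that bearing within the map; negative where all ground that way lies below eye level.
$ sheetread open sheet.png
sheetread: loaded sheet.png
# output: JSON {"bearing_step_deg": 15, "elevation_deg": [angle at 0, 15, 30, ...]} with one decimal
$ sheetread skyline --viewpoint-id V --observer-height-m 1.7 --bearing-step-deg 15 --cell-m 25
{"bearing_step_deg": 15, "elevation_deg": [0.9, 0.9, 1.3, 1.0, 1.9, 2.9, 5.0, 8.0, 10.7, 12.8, 14.2, 14.6, 14.1, 12.7, 10.5, 7.7, 4.4, 1.1, -0.4, -1.5, -1.8, -1.5, 0.2, -0.1]}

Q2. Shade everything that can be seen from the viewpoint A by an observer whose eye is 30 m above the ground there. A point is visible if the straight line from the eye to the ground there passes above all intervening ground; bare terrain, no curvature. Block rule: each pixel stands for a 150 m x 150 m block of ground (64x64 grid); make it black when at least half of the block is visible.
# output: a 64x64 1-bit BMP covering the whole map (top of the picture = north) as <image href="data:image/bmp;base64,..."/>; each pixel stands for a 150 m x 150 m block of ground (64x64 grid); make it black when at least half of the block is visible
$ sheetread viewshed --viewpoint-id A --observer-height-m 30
<image width="64" height="64" href="data:image/bmp;base64,Qk0+AgAAAAAAAD4AAAAoAAAAQAAAAEAAAAABAAEAAAAAAAACAAATCwAAEwsAAAIAAAAAAAAA////AAAAAAAAAAAAAAD//wAAAAAAAH//AAAAAAAAf/8AAAAAAAA//wAAAAAAMD//AAAAAAD///8AAAAAAD///wAAAAAAD///AAAAAAAP//8AAAAAAA///wAAAAAAB///AAAAAAAD//8AAAAAAAD//wAAAAAAAH//AAAAAAAAH/8AAAAAAAAP/wAAAAAAAAf/AAAAAAAAA/8AAAAAAAAB/wAAAAAAAAD7AAAAAAAAAAAAAAAAAAAAAAAAAAAAAAAAAAAAAAAAAAAAAAAAAAAAAAAAAAAAAAAAAAAAAAAAAAAAAAAAAAAAAAAAAAAAAAAAAAAAAAAAAAAAAAAAAAAAAAAAAAAAAAAAAAAAAAAAAAAAAAAAAAAAAAAAAAAAAAAAAAAAAAAAAAAAAAAAAAAAAAAAAAAAAAAAAAAAAAAAAAAAAAAAAAAAAAAAAAAAAAAAAAAAAAAAAAAAAAAAAAAAAAAAAAAAAAAAAAAAAAAAAAAAAAAAAAAAAAAAAAAAAAAAAAAAAAAAAAAAAAAAAAAAAAAAAAAAAAAAAAAAAAAAAAAAAAAAAAAAAAAAAAAAAAAAAAAAAAAAAAAAAAAAAAAAAAAAAAAAAAAAAAAAAAAAAAAAAAAAAAAAAAAAAAAAAAAAAAAAAAAAAAAAAAAAAAAAAAAAAAAAAAAAAAAAAAAAAAAAAAAAAAAAAA=="/>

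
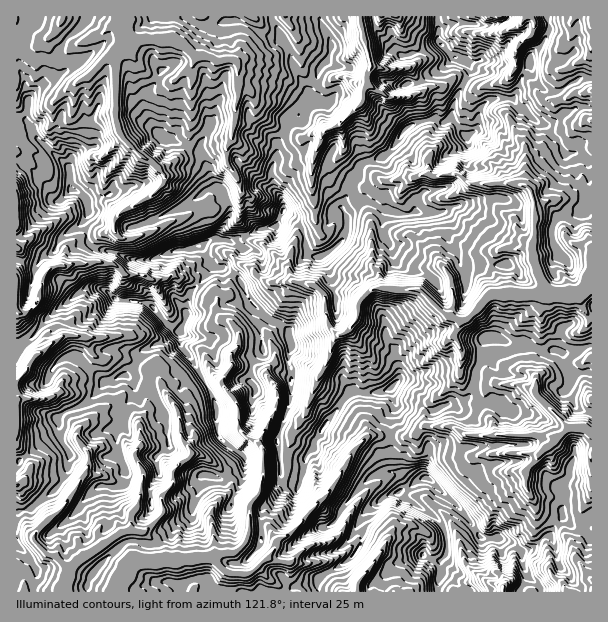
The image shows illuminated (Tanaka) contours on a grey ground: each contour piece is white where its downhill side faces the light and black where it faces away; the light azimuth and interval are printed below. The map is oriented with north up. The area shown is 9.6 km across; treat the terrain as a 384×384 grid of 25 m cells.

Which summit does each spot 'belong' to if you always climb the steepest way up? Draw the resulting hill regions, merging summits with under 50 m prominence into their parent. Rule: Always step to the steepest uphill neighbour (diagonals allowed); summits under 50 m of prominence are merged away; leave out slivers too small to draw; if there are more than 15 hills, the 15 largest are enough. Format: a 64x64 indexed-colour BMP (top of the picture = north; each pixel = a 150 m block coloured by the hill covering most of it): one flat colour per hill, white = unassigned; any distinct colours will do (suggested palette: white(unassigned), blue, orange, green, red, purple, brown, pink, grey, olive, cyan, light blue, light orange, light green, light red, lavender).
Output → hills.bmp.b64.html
<image width="64" height="64" href="data:image/bmp;base64,Qk12CAAAAAAAAHYAAAAoAAAAQAAAAEAAAAABAAQAAAAAAAAIAAATCwAAEwsAABAAAAAAAAAA////ALR3HwAOf/8ALKAsACgn1gC9Z5QAS1aMAMJ34wB/f38AIr28AM++FwDox64AeLv/AIrfmACWmP8A1bDFABERERERERERERERERERERERESIiIiIiIiIiIhEiIiERERERERERERERERERERERERESIiIiIiIiIiIiIiIiERERERERERERERERERERERERERIiIiIiIiIiIiIiIiEREREREREREREREREREREREiIiIiIiIiIiIiIiIiIiIRERERERERERERERERERERESIiIiIiIiIiIiIiIiIiIhERERERERERERERERERERERIiIiIiIiIiIiIiIiIiIiERERERERERERERERERERERMyIiIiIiIiIiIiIiIiIiERERERERERERERERERERETMzMiIiIiIiIiIiIiIiIiIRERERERERERERERERERERMzMzIiIiIiIiIiIiIiIiIhEREREREREREREREREREREzMzMyIiIiIiIiIiIiIiIiERERERERERERERERERERERMzMzMiIiIiIiIiIiIiIiERERERERERERERERERERERERMzMzIiIiIiIiIiIiIiIRERERERERERERERERERERERETMzMyIiIiIiIiIiIiIhERERERERERERERERERERERERMzMzIiIiIiIiIiIiIiEREREREREREREREREREREREREzMzMyIiIiIiIiIiIiIhERERERERERERERERERERERETMzMzIiIiIiIiIiIRERERERERERERERERERERERERERMzMzMyIiIiIiIiIhERERERERERERERERERERERERERETMzMzMzMzIiIiERERERERERERERERERERERERERERERMzMzMzMzMyERERERERERERERERERERERERERERERERETMzMzMzMzERERERERERERERERERERERERFBERERERERMzMzMzMzMxERERERERERERERERERERERFEERERERERETMzMzMzMzMRERERERERERERERERERERFERBERERERERMzMzMzMzMzEREREREREREREREREREREUREREEREREREzMzMzMzMzMxEREREREREREREREREREURERERBERERERMzMzMzMzMzERERERERERERERERERFEREREREERERERETMzMzMzMzMRERERERERFEQRERFEREREREREQRERERERMzMzMzMzMzEREREREREUREERFEREREREREREEREREREzMzMzMzMzERERERERERREREREREREREREREQRERERERMzMzMzMzMRERERERERFEREREREREREREREQRERERERETMzMzMzMxEREREREREUREREREREREREREQREREREREREzMzMzMxEREREREREREUREREREREREREQRERERERERETMzMzMxERERERERERERRERERERERERERBERERERERERMzMzMxEREREREREREREURERERERERERBERERERERERETMzMxERERERERERERERRERERERERERBERERERERERERERERERERERERERERERFEREREQRERERERERERERERERERERERERERERERERERERERFEEREREREREREREREREREREREREREREREREREREREREREREREREREREREXcRERERERERERERERERERERFhEWYREREREREREREREXdxEREREREREREREREREREREWZmZmYRERERERERERF3d3cRERERERERERERERERERERZmZmZmZhERERERERF3d3d3ERERERERERERERERERERFmZmZmZmEREREREREXd3d3cREREREREREREREREREREWZmZmZmYRERERERERd3d3dxERERERERERERERERERERZmZmZmYRERERERERF3d3d3ERERERERERERERERERERFmZmZmZhEREREREREXd3d3cREREREREREREREREREREWZmZmZmERERERERERd3d3dxERERERERERFVVRURERERZmZmZmYRERERERERd3d3d3ERERFVVVVVFVVVVRERERFmZmZmZmERERERERF3d3d3cRERFVVVVVVVVVVVEREREWZmZmZmZhERERERF3d3d3dxEREVVVVVVVVVVVVRERERZmZmZmZmERERERERd3d3d3cRERVVVVVVVVVVVRERERFmZmZmZmYRERERERF3d3d3dxERFVVVVVVVVVVVEREREWZmZmZmYREREREREXd3cREREREVVVVVVVVVVVERERERZmZmZmZhERERERERd3cRERERERVVVVVVVVVVURERERFmZmZmYRERERERERF3cRERERERVVVVVVVVVVVRERERERERZmYRERERERERERdxERERERFVVVVVVVVVVVEREREREREWZhERERERERERFxERERERERURERVVVVVVUREREREREREWERERERERERERERERERERERERGIhViIVRERERERERERERERERERERERERERERERERERGIiIiIiIEREREREREREREREREREREREREREREREREREYiIiIiIgRERERERERERERERERERERERERERERERERERGIiIiIiBERERERERERERERERERERERERERERERERERGIiIiIiIgREREREREREREREREREREREREREREREREREYiIiIiIiIEREREREREREREREREREREREREREREREREYiIiIiIiIgRERERERERERERERERERERERERERERERERiIiIiIiBGBERER"/>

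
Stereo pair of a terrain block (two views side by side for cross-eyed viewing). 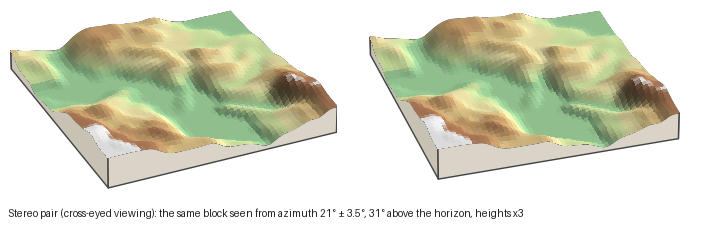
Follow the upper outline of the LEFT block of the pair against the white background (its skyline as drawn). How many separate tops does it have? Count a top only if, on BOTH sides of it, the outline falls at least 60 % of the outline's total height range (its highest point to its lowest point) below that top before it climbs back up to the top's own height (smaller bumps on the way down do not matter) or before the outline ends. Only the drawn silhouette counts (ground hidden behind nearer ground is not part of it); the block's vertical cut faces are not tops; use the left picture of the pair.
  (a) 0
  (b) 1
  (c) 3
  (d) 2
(a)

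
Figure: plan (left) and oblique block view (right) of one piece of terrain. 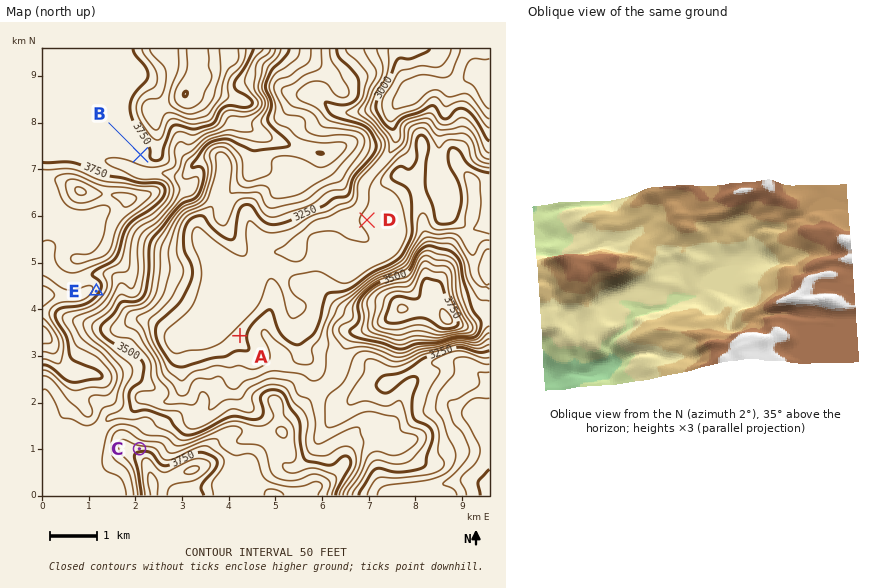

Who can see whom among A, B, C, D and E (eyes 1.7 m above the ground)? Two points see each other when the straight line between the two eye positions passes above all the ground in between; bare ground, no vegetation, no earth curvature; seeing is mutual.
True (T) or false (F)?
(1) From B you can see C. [F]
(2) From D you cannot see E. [F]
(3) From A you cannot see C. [F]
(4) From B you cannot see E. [T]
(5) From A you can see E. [T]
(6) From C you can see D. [T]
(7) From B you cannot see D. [T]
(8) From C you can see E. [T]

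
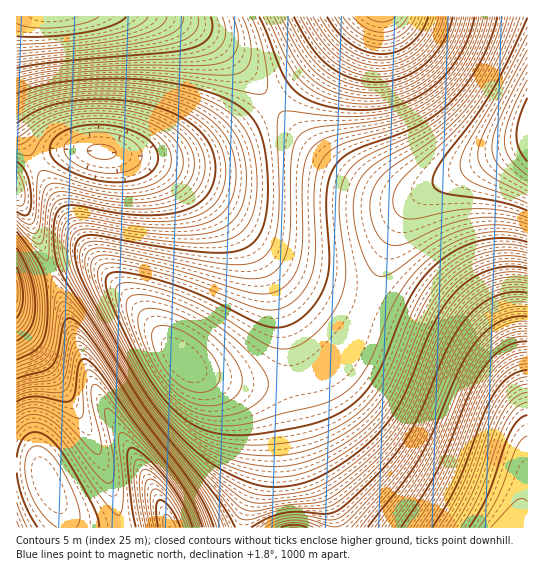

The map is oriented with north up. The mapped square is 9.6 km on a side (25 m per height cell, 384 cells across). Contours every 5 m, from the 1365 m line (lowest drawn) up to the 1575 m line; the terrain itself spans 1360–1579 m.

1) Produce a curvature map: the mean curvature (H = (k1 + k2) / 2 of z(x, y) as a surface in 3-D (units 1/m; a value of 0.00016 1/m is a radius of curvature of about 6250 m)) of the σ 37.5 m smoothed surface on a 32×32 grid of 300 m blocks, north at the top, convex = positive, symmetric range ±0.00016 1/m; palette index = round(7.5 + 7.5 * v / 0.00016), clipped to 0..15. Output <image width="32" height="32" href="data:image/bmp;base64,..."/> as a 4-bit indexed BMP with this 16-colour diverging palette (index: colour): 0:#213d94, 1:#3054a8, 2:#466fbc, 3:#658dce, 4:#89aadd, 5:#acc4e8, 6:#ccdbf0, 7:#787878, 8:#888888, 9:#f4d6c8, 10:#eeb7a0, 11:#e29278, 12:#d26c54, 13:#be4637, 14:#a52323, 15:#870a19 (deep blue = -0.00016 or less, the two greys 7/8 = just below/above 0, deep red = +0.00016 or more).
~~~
<image width="32" height="32" href="data:image/bmp;base64,Qk12AgAAAAAAAHYAAAAoAAAAIAAAACAAAAABAAQAAAAAAAACAAATCwAAEwsAABAAAAAAAAAAlD0hAKhUMAC8b0YAzo1lAN2qiQDoxKwA8NvMAHh4eACIiIgAyNb0AKC37gB4kuIAVGzSADdGvgAjI6UAGQqHAGZmZ6tQCLqqh5qYh3d3d3dmZnipIDq5mqqpiIiHd3d3VmZ6twBrqYiZmIiIiHd3dlVni6QDrKiIiIiIiIh3d2ZVZ6twB8uYiIiIiIiId3ZmRWi6MErLmIiIiIiIiId2ZkV5pgGNypiIiIiImYiHdmVFioIFzbqYiIiIiZmYh3ZlRppQKdypmIiIiImZmId2ZVinEGzbqZiIiIiJmZiHdmV5pAKtypmIh3iIiJmYh3ZlmoEGzbmYiId3iIiZmId2ZqpQKtupiIh3d4iIiYiHdmbJEGzKmYiHd3d4iIiIh3dmxgKtuZiIh3d3d4iIiId3ZqMGzKmIiHd3d3eIiIiHd3ZgKtuYiId3d3d3iIiIh3d3IGzKiId3d3d3d4iIiIh3dwKcqId3d3d3d3iIiIiIh3cFu4d3d3d3d3eIiIiIiIh3KKl3Znd3d3d4iIiIiIiIiGqXZmZmd3d3iIiIiIiIiIiJdlZmZmd3d4iIiIiIiIiIl2VVVWZmd3iIiIiIiIiIiHZVVVZmZ3d4iIiIiIiIiIh2ZmZmZnd3iIiIiIiIiIiIdmZmZ3d3iIiIiId3d3iIiHd3d3d3iIiIiId3d3d3iIiIiIiIiIiIiIiHd2Zmd3iIiIiIiIiIiIiId3ZmZmd4iJmZmZmZmZmIiHdmZVZnd4iqqqqZmZmZmIh3ZlVVZneI"/>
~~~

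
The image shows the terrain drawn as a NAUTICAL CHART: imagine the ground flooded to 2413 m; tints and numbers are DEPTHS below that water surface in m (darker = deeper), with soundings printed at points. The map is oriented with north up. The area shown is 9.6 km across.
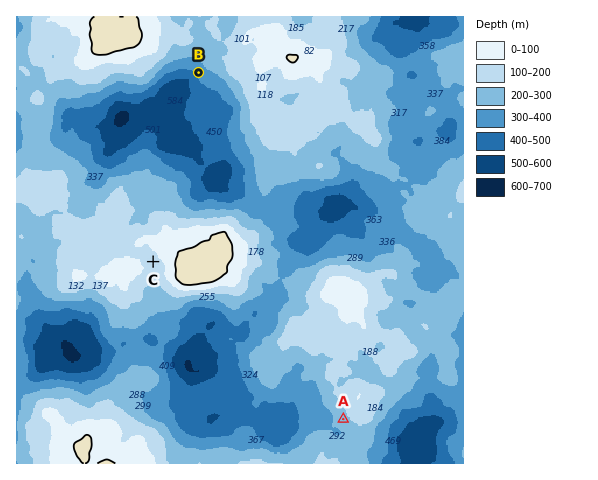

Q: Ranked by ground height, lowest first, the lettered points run B A C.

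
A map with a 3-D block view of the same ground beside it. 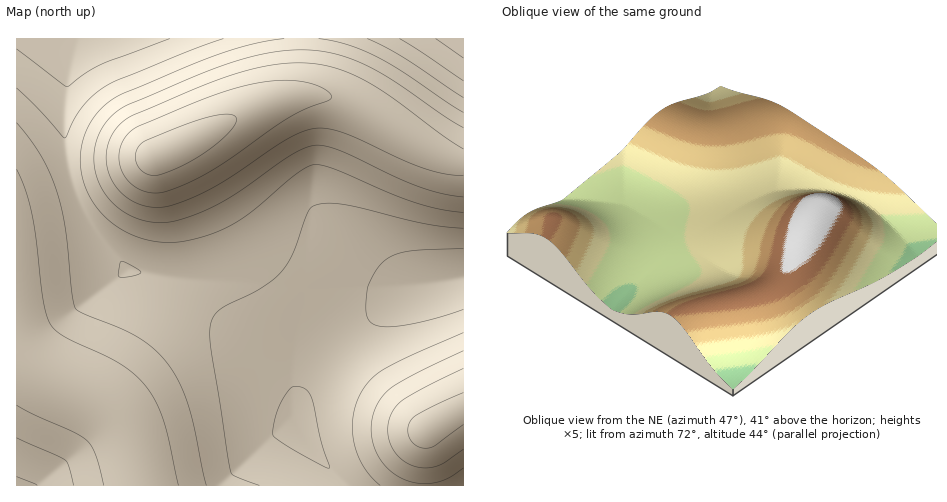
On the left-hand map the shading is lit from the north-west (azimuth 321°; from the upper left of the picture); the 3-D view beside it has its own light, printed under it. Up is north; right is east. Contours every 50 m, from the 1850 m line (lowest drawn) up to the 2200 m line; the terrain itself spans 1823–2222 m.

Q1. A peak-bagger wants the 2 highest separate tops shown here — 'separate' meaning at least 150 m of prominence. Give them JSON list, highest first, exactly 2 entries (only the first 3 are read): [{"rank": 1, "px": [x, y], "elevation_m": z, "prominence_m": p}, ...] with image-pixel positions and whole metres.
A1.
[{"rank": 1, "px": [164, 153], "elevation_m": 2222, "prominence_m": 399}, {"rank": 2, "px": [426, 431], "elevation_m": 2117, "prominence_m": 209}]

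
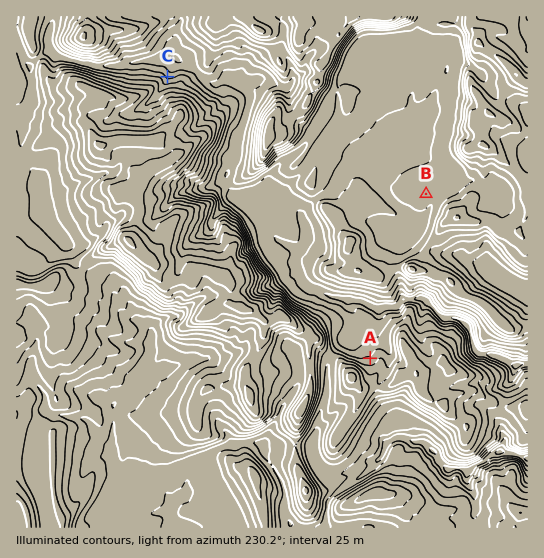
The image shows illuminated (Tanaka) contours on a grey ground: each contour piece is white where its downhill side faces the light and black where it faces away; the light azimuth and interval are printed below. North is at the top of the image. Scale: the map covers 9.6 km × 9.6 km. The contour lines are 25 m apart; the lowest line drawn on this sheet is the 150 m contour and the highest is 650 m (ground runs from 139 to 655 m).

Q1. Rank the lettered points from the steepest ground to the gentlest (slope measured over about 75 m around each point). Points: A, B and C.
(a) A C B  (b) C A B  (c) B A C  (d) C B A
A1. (b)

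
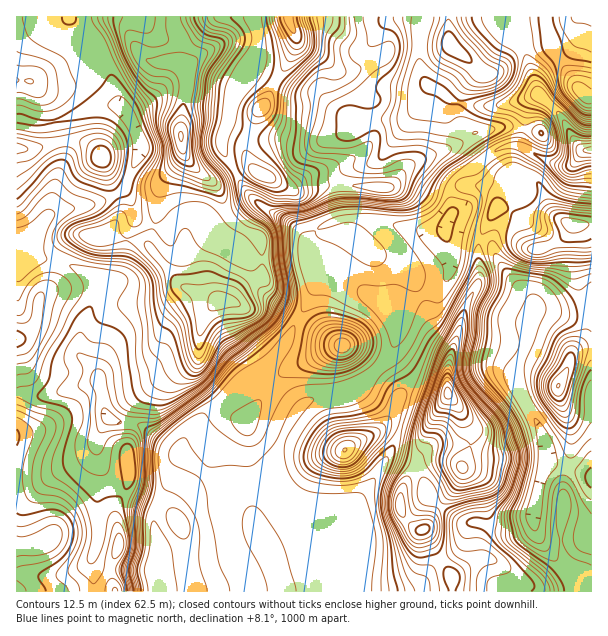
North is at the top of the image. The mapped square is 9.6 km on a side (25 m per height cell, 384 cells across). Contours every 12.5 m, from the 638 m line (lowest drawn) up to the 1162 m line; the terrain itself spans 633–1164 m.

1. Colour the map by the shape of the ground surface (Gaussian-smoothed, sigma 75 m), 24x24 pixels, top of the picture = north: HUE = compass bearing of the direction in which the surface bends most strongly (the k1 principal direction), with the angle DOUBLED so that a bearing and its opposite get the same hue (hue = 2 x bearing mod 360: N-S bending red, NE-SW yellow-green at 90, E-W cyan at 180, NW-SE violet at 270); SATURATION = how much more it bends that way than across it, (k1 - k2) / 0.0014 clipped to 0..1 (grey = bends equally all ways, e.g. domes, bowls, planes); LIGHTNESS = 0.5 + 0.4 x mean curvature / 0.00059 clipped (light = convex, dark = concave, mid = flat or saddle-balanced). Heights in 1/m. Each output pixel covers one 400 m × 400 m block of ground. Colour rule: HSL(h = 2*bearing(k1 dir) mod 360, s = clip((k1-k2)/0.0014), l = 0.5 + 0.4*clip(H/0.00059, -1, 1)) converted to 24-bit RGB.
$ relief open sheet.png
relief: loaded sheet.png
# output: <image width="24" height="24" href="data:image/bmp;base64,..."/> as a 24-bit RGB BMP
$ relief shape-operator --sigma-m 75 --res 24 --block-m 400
<image width="24" height="24" href="data:image/bmp;base64,Qk32BgAAAAAAADYAAAAoAAAAGAAAABgAAAABABgAAAAAAMAGAAATCwAAEwsAAAAAAAAAAAAAjXhed5RXYYqXUI60+v+VGgxGb26FlJ+CeHGEe3WAhIp3eop9fXuAf3+AYGKAjGGHpaBgXpVvyMSRb1V3aZt+oMzEh0Czm3eUi22nsJ6ESIxnSTeW/+zMBh1Bi4BqjJl1cW99fnOAhJWBfHaCf35/f39/YmZ9gTuC1qhXK845SlSUhZS+hNHCf0SRpTlibJd9bmWcwKizlYuyKEB7/vrNCgMwmal4dqGYcWqAeYKIhY5+gHaAf39/f3+AZFZ7gBp01/TZvOXEJkBQtqpDbpw+NB5ExqpyY3xxWYV0lqd+pmOFS1GQ/MGDCiE7drCHjGR/eHN/e4d8g3x6gHh8gX1zfX9vPzRxiIL7StpV2RAxejEmhKwkUZkiFCxIzsONYZKtb49kY4ZXhF5ndGd95rSUFIbaT11+hHB6gHuAgIJ7gXiAiVdyj0o3i4YjFG0+B/bA6GBsaStv58XGwNPentCeBidDhM5thkdflI91Zn1kZn50YlSE5ei0bB6tREhrgXp7gnR1ioNpZIF3WEOexIff79ztVsbGAzAt4XheP2W12ty1taeB5dvOBxJ8jEE/nIVamounnIaiZoeAPI6T18h11AMoFkgnYHpoimx/oKWOaI+OP3WCVra0w9ve9Lb1DCvK+RPYdpY0rcRJw+e0a82yOwlVoDkxZLdam2p8pnGWrYGeWjVyrVBAzXeU3HFcCDwaWJh8loSEmHl/U3hyPI5BY342d1pAy1JrASFR/c7XwPvTpO/glhuINAE01O6ENa26iYdNYYFThZNfWDx6koKTp4yj4JXJ9ZCAAT8nWXtlnHd/jGF0fHpDWXMsO2tFkat6DS5k//LJ0//MPxUtVhVBLBSh9e7WJjx2g6NwW4N2jWKCVVB9a4aImZB5dUqJ+93QSyuuDT4dTIBlkF6rzWG717KSHqxqN3tmRkh6U/8w/7xvGBQoU1J4LHqE26d87D/nvpG5cm+OT1x6eXqKXXR6pXp0QT1y8eS84z6wzpU5AzoSJmBofJfA3+bsuprjNDuHVHR7IZyX/9zMGzp5YGaKSml6Ur1z1WeDsUhxonyAVGCAdnWSaW6PlViZkleVs8yDyW3L79f0s7jxAEFCPrRnnapBmTU6elF2ZIRyH11l/+TMMCJfT2RtaHh8W29JvLNWUFOuto+ofXagXnGDaWR+a0N4rsmdd66ulqy2vnqN+dHCADu6RmV4hXVcf2BdfnJvdJFxPXp273k3+b3FKUh3ZE9EcWNHl7xeU3xjnHVOeS0mb14nUk4sQLpcaMR5gpFujZFpgVBg8//MEQMweGaAgGx0jn94fI2Sg5qRbnWMI2du/8+WXwNLvIQ5O6pSlpFNXnlvrDy8u5XjwcrnZ5LcldPDfGCCgY9sfl5cb2WT8v3OCwIxdm6DeXiVhqCbf4iPgop1dGd6QlSD30svToHdv8Lw1m/km6C9UphhL4FrN8syyFSXtmGvpmJPZoNkgmtlhKJiePC67xUAMwAIHk0HO1cYXEwYWUgQbIYjPX9HPmNsy4CCVKKBVUKCquLitr3pjZx0Sl9yh3NLU3gmJIgzv3t3jWBbd1JDnPSTMQIa1CUX0934saH2dVP0gYX80uL5ftPYSIaYR1STTsBvmXloUpdgPdpef2RSo4V5PlRqqFGu0Nm0E5OafTvM3VGBtvvYbDbwigb1zPDnT2yuqGq+YX2xP6hps2GG2oK2s06OF2ctO5mNrJjBieC0coETLnx2pZvUlWvUSJvK0+DLhEW8Ewso+/O2ie5XGQsopr13ra1LeXdJOl8+lFNUvX+bQo54pX2VwYPN2YzhGqE4PGkQkhwJmfmSMg8BaVIqaXw0So9DrKlVhClpHhiS4vjT556VEShZvVFjvMVsYpiXX2OCXndieYdKk55RUXFVf3NkcqWYm5Dalo7opeXxngB1/xIhZI2ggq6pZY+UdIFbYitgRac8nMw+4cN2JjJkPJSl7Me/QXZxglV9fm9icJmFrquITmt6gGhjn1MveG0VP3oSPUQUYwBM1/Tjhoyzjn2efXCLiGWReSmEpc+dU7OQ58CTL01UOG5mt15S3G5aK1xQgK+rgmqjrqplQk1ue0dYaZ98y9TpwbPgJxBVU+y7nsyodYFqiWpyiHWEZzZzb9eog8C1qHttzYq/2aTmLmmUVTxz8MitW8DUS3d1WHeJzaupKyyNoXy8otzGYKmcqkJuczayesyHeIBUfn1yeHlzgGaAYzueitZ/eFhnqr54PaI4k2AznTSeXCeM5fvQfDeTb46kWHGElqpaVTl+T7ZHpL9XZkNQfF12ZHiWlLRre2N1"/>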